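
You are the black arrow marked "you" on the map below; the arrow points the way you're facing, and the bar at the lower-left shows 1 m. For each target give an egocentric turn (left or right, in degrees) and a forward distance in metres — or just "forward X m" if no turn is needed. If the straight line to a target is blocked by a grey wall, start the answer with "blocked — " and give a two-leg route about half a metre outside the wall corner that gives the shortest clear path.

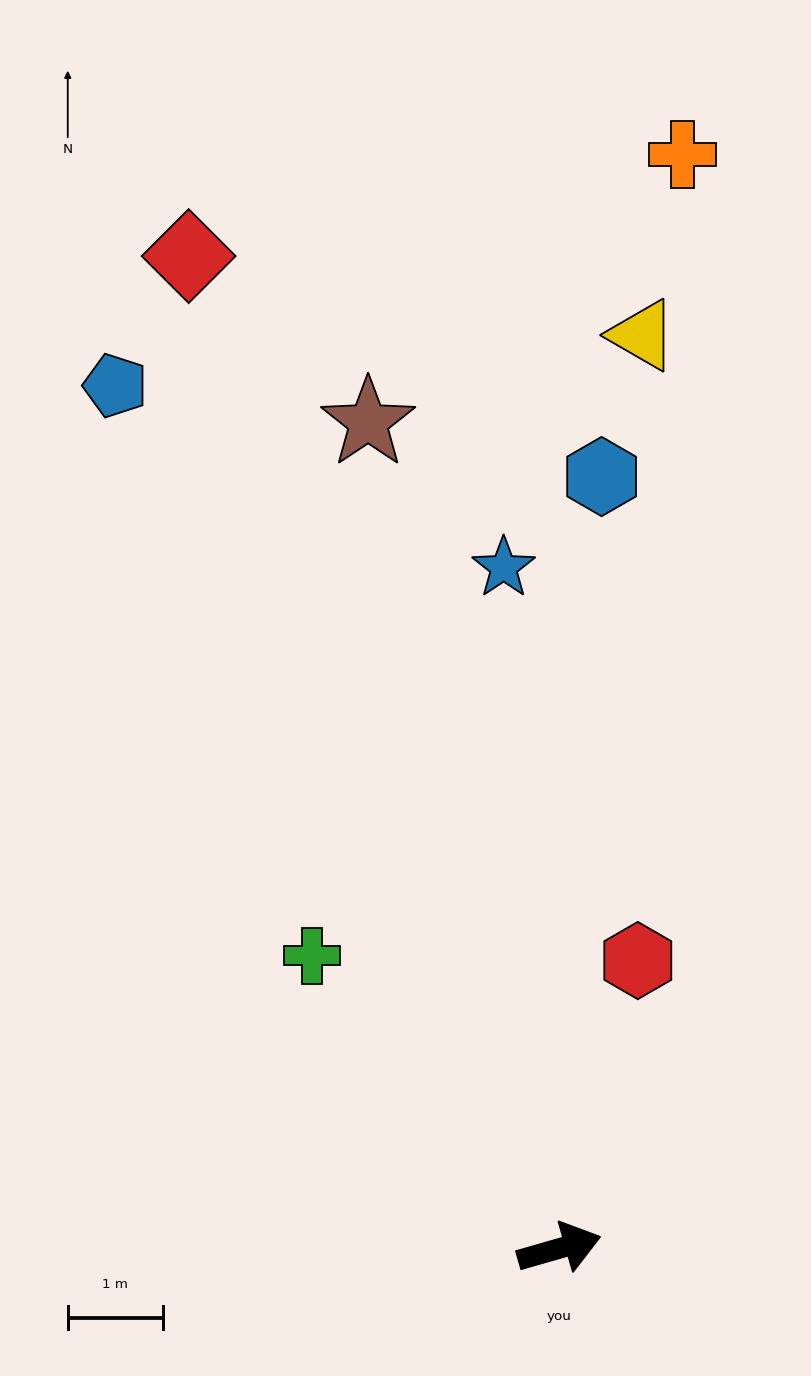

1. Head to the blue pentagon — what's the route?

turn left 101°, forward 10.2 m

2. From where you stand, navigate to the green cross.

turn left 114°, forward 4.0 m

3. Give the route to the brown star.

turn left 87°, forward 8.9 m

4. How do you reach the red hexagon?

turn left 59°, forward 3.1 m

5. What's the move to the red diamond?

turn left 95°, forward 11.2 m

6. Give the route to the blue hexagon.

turn left 71°, forward 8.1 m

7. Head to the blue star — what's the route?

turn left 79°, forward 7.2 m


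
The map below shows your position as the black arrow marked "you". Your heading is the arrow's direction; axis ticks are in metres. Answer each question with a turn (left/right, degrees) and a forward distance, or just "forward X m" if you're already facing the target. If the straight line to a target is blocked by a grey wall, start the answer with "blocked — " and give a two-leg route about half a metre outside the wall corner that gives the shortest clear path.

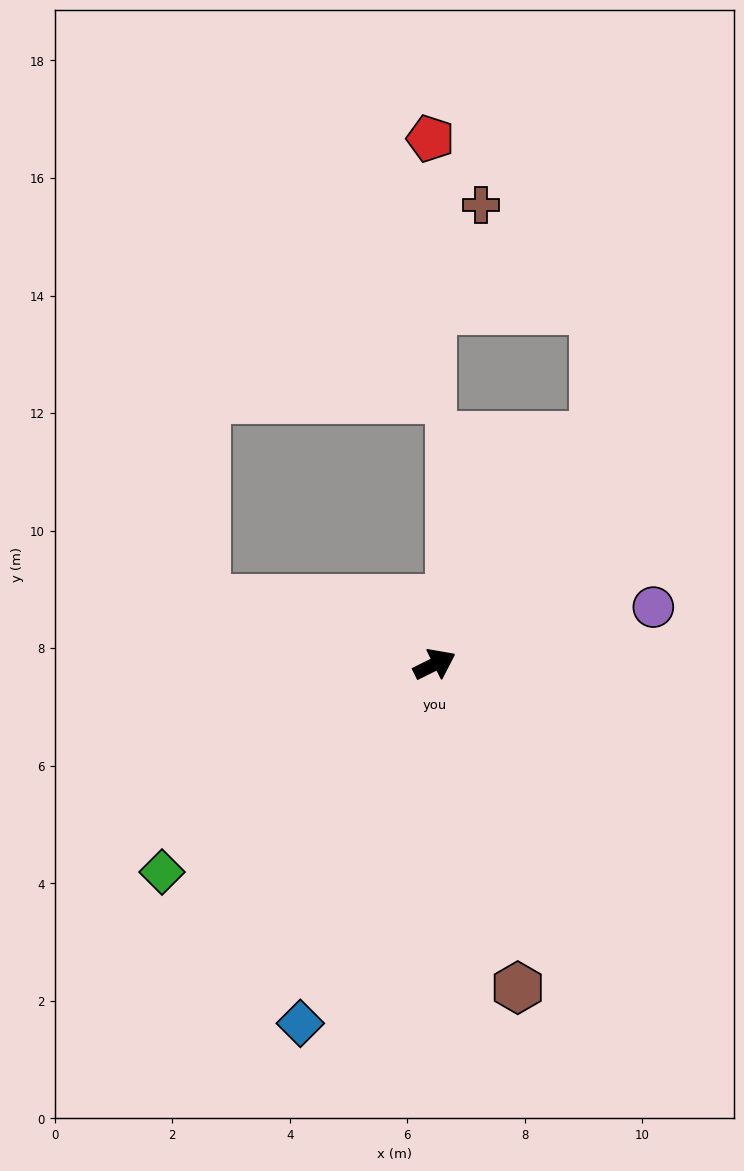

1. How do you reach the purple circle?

turn right 12°, forward 3.8 m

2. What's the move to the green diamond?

turn right 169°, forward 5.8 m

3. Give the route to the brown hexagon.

turn right 102°, forward 5.7 m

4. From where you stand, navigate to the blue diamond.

turn right 137°, forward 6.5 m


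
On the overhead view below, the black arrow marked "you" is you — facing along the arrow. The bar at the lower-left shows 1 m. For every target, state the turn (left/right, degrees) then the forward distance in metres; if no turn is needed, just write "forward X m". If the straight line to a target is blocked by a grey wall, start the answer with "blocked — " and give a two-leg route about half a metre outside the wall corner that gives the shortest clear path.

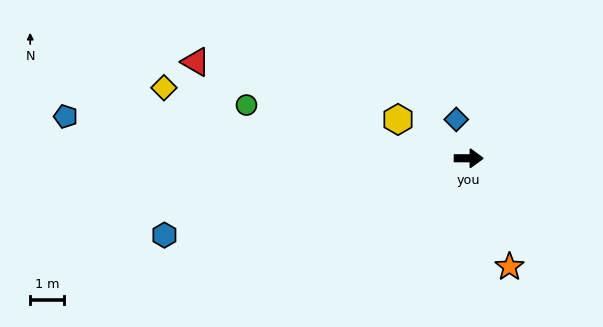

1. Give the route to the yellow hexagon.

turn left 151°, forward 2.4 m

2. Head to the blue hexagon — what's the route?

turn right 166°, forward 9.4 m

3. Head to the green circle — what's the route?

turn left 167°, forward 6.9 m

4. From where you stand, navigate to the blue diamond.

turn left 108°, forward 1.2 m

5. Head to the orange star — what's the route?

turn right 69°, forward 3.5 m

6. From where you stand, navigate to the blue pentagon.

turn left 174°, forward 12.2 m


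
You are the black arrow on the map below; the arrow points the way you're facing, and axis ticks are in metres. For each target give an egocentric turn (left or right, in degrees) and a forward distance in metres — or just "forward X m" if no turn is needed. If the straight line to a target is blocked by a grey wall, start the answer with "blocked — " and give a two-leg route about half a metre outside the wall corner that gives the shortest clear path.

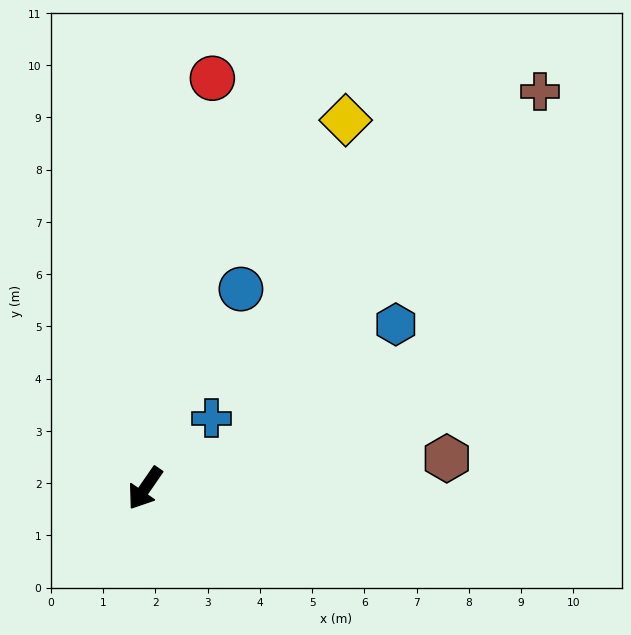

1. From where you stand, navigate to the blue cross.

turn left 171°, forward 1.9 m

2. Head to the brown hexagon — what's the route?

turn left 130°, forward 5.8 m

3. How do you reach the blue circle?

turn right 171°, forward 4.2 m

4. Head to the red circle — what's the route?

turn right 155°, forward 8.0 m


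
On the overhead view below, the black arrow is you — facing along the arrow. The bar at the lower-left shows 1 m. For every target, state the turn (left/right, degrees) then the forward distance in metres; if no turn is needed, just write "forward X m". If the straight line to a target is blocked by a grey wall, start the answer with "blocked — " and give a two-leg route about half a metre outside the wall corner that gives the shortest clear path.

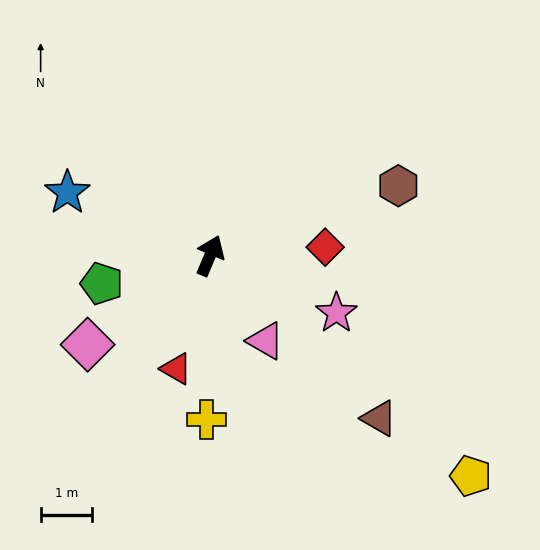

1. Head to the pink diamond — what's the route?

turn left 149°, forward 2.9 m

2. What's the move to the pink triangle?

turn right 124°, forward 2.0 m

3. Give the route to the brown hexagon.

turn right 47°, forward 3.9 m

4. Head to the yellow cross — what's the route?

turn right 159°, forward 3.2 m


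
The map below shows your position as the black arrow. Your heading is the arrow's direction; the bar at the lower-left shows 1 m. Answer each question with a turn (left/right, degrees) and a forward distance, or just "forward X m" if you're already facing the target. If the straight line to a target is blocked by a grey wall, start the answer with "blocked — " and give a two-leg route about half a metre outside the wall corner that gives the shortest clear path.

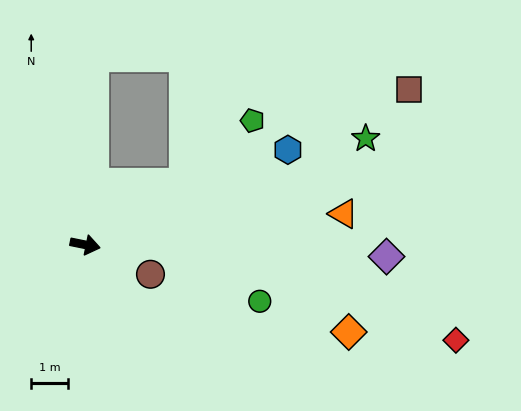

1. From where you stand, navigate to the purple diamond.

turn left 9°, forward 8.1 m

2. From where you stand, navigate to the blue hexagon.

turn left 37°, forward 6.0 m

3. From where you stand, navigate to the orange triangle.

turn left 18°, forward 7.0 m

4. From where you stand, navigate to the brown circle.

turn right 13°, forward 1.9 m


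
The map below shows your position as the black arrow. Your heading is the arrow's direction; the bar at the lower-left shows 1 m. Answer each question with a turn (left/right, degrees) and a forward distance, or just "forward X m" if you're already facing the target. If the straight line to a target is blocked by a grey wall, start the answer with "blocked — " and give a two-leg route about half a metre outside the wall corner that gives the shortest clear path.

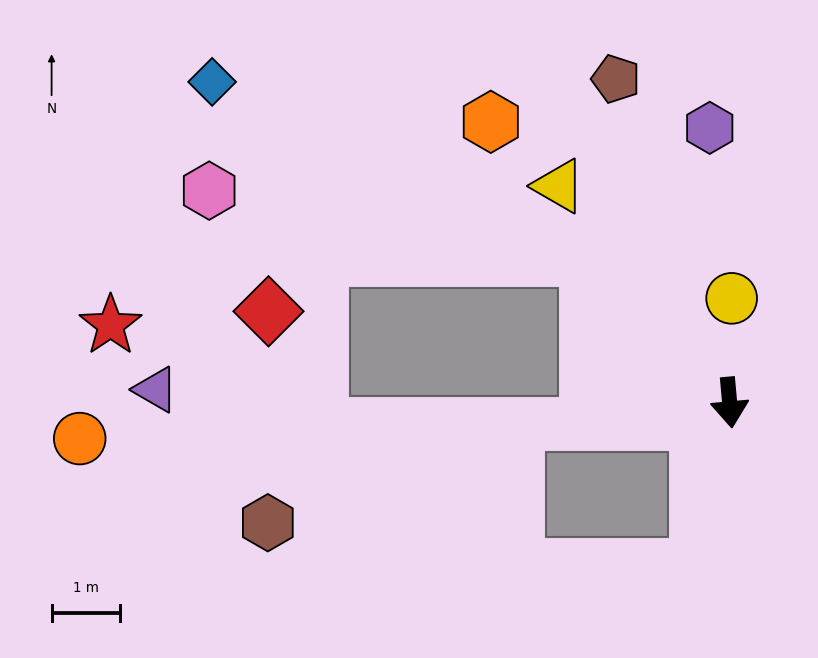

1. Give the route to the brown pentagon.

turn right 166°, forward 5.1 m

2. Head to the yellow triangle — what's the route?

turn right 147°, forward 4.1 m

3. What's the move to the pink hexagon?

blocked — turn right 141°, forward 3.0 m, then turn left 36°, forward 5.7 m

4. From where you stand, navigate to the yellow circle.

turn left 174°, forward 1.5 m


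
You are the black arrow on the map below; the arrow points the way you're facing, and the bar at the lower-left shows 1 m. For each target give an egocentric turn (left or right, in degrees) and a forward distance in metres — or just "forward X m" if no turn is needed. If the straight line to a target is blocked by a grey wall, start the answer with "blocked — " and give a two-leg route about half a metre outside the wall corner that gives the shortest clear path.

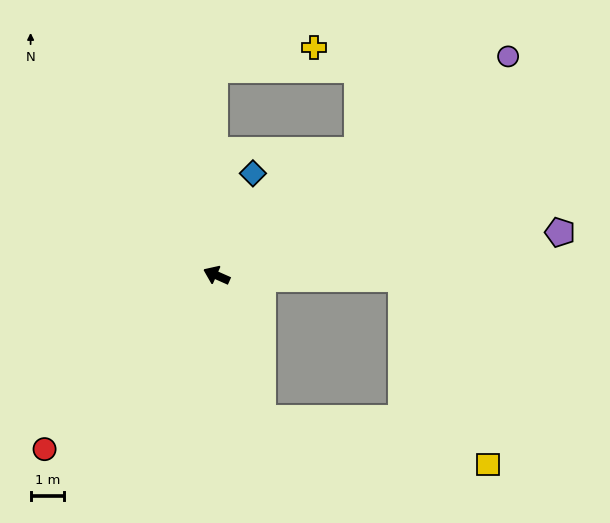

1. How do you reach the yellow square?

blocked — turn left 131°, forward 4.5 m, then turn left 62°, forward 6.9 m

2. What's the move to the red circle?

turn left 69°, forward 7.3 m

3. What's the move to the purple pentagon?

turn right 149°, forward 10.3 m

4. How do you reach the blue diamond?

turn right 86°, forward 3.2 m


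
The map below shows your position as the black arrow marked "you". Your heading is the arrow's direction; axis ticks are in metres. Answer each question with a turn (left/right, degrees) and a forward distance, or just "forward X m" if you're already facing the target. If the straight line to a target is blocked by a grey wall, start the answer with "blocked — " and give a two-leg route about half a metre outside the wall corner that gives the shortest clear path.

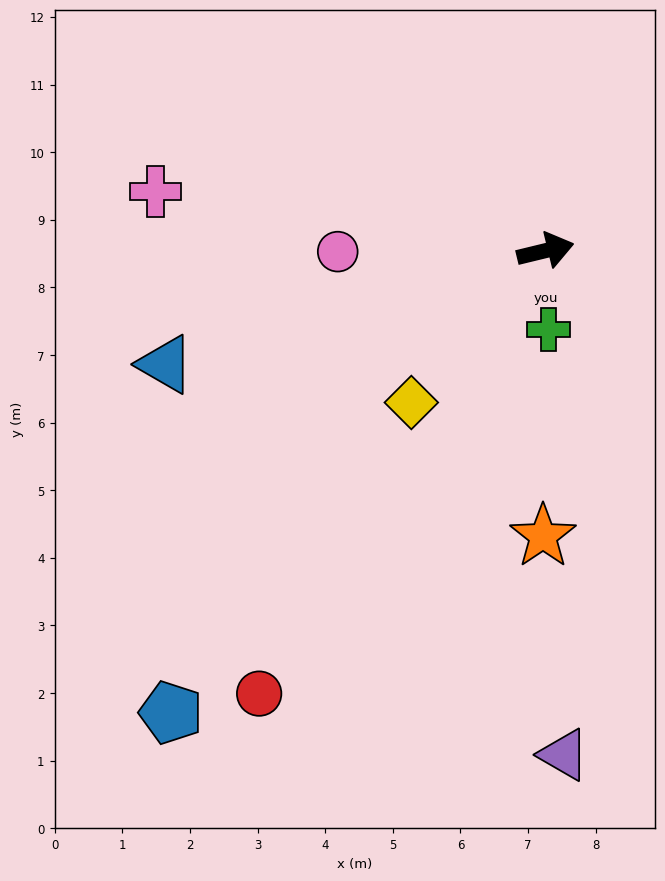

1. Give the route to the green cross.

turn right 102°, forward 1.2 m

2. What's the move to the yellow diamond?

turn right 145°, forward 3.0 m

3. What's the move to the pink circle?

turn left 167°, forward 3.1 m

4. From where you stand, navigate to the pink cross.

turn left 158°, forward 5.8 m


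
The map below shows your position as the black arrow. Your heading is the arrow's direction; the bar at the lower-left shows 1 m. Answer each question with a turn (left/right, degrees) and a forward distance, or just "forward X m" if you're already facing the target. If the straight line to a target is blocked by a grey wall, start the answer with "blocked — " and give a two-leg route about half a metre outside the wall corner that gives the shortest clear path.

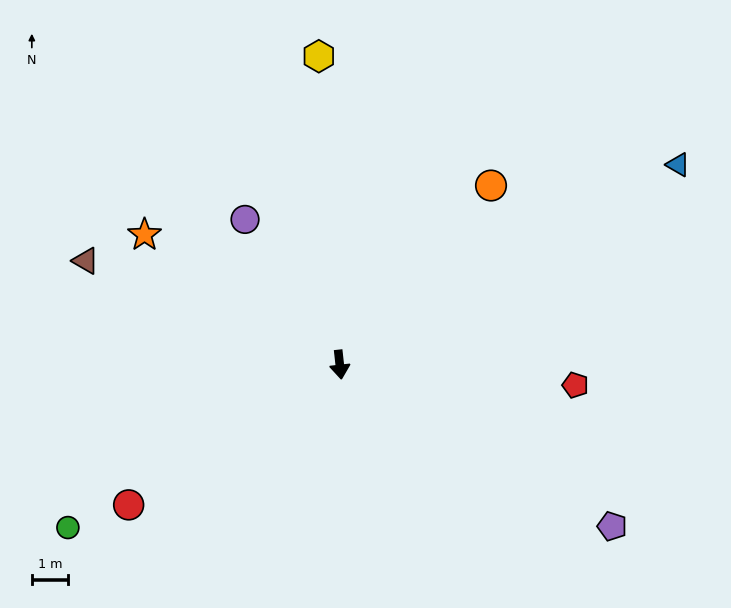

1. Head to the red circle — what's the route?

turn right 63°, forward 7.0 m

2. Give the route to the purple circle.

turn right 153°, forward 4.8 m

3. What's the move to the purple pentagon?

turn left 53°, forward 8.8 m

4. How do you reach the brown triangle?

turn right 119°, forward 7.6 m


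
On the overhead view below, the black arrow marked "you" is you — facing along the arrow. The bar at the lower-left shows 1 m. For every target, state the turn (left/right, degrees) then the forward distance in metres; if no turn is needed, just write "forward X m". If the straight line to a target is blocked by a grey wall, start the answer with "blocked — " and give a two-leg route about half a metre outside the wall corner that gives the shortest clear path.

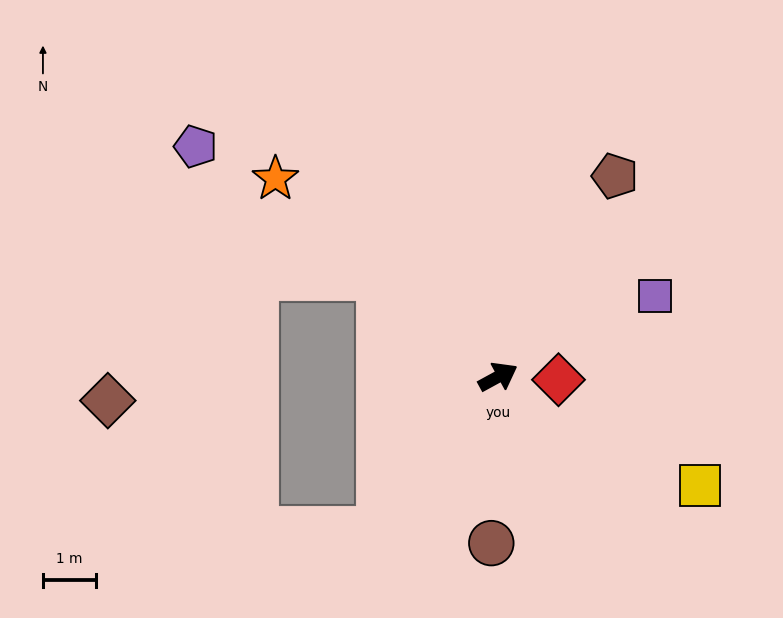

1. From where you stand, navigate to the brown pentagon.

turn left 31°, forward 4.3 m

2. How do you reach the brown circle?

turn right 121°, forward 3.1 m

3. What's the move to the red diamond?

turn right 31°, forward 1.1 m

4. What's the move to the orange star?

turn left 110°, forward 5.6 m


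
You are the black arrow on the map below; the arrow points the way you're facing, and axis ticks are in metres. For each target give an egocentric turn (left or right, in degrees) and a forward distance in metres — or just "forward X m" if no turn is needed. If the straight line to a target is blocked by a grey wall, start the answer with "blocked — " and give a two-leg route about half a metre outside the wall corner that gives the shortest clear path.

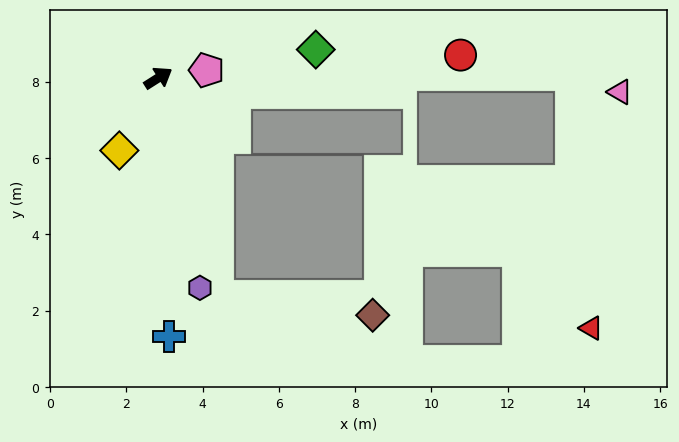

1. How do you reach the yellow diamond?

turn right 151°, forward 2.2 m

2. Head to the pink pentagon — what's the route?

turn right 23°, forward 1.3 m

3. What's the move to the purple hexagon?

turn right 111°, forward 5.6 m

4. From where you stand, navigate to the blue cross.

turn right 120°, forward 6.8 m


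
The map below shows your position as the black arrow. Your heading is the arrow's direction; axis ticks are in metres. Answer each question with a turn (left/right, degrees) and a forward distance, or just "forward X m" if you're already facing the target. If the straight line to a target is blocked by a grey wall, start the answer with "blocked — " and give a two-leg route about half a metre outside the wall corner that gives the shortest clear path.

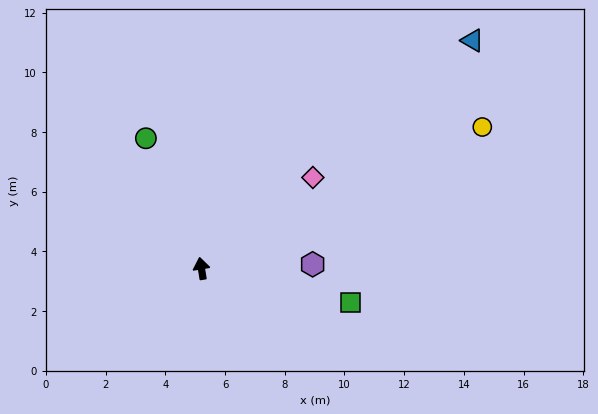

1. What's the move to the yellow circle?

turn right 73°, forward 10.5 m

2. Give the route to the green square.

turn right 112°, forward 5.1 m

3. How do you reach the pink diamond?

turn right 60°, forward 4.8 m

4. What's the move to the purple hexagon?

turn right 97°, forward 3.7 m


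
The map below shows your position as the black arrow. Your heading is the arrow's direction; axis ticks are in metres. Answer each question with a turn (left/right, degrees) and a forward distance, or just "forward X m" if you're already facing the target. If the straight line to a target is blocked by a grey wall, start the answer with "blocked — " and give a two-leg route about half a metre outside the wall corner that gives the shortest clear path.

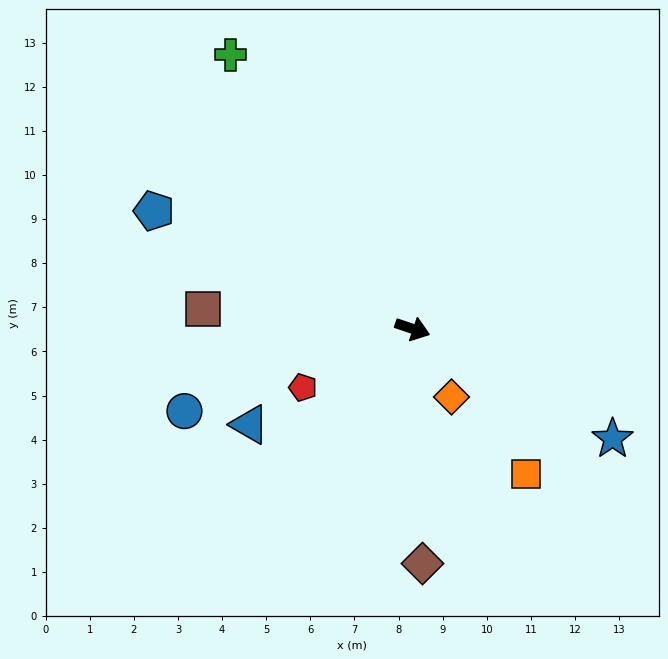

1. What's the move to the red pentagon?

turn right 133°, forward 2.8 m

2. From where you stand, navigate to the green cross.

turn left 142°, forward 7.5 m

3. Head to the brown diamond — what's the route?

turn right 69°, forward 5.3 m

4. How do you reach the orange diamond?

turn right 42°, forward 1.8 m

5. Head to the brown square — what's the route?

turn right 167°, forward 4.8 m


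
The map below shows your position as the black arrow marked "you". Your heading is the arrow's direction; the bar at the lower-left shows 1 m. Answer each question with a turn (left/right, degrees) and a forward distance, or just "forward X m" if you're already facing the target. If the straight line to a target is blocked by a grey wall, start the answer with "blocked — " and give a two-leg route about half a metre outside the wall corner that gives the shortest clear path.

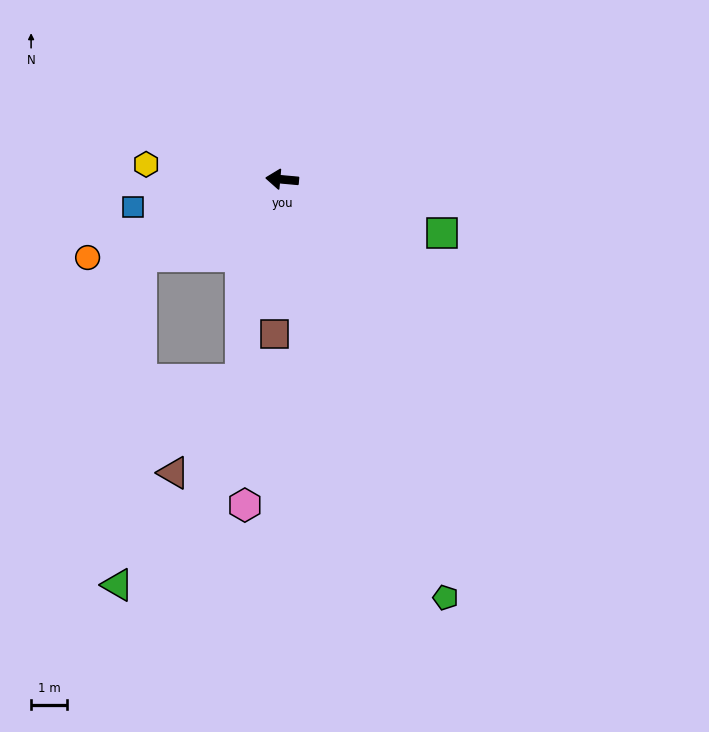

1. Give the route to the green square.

turn left 167°, forward 4.7 m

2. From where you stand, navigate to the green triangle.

blocked — turn left 34°, forward 4.4 m, then turn left 57°, forward 9.1 m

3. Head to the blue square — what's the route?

turn left 16°, forward 4.2 m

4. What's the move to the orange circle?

turn left 27°, forward 5.8 m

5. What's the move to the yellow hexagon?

forward 3.8 m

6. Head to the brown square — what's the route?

turn left 92°, forward 4.3 m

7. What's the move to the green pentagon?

turn left 117°, forward 12.4 m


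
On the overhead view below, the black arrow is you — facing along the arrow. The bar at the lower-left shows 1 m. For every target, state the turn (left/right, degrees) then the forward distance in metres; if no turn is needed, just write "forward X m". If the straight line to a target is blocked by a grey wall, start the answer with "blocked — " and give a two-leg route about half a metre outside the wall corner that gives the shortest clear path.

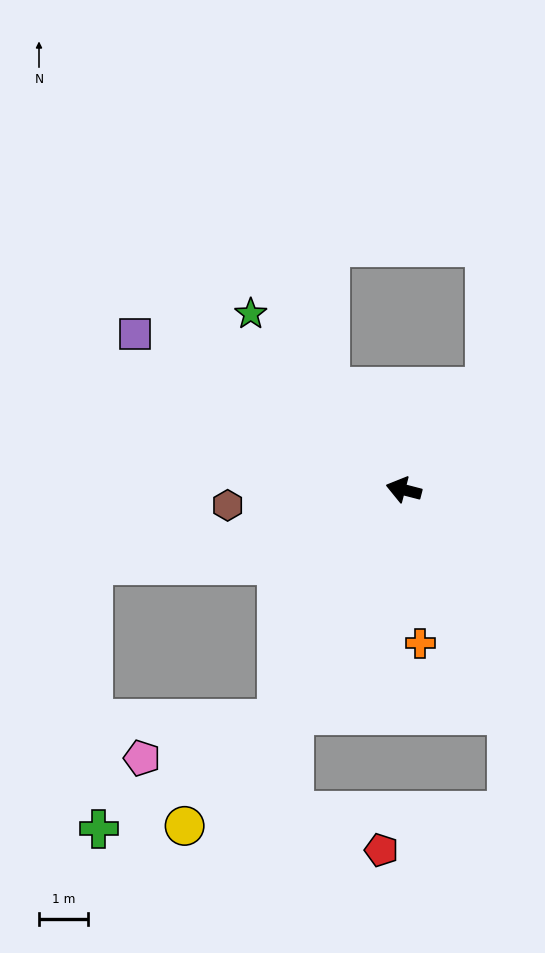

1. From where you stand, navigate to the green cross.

blocked — turn left 76°, forward 5.4 m, then turn right 30°, forward 4.3 m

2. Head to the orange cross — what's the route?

turn left 111°, forward 3.2 m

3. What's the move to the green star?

turn right 34°, forward 4.8 m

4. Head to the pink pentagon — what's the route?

blocked — turn left 76°, forward 5.4 m, then turn right 46°, forward 2.9 m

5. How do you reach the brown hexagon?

turn left 20°, forward 3.6 m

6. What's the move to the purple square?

turn right 16°, forward 6.3 m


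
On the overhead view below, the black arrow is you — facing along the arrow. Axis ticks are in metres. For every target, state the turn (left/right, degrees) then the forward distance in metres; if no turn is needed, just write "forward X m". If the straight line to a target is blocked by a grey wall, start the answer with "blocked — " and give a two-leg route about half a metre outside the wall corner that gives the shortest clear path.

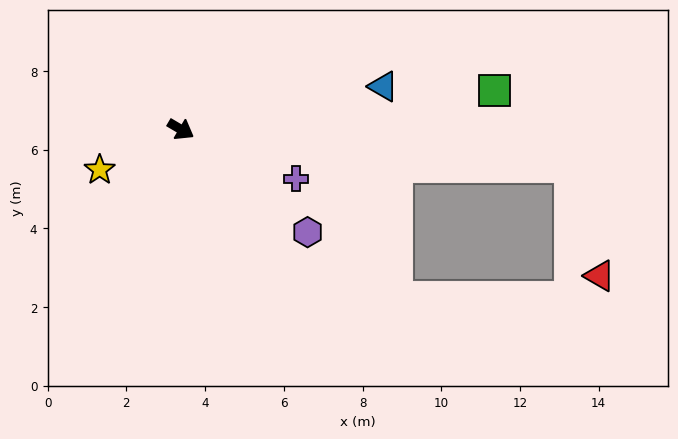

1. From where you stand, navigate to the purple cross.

turn left 7°, forward 3.2 m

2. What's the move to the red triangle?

blocked — turn left 25°, forward 9.9 m, then turn right 70°, forward 2.9 m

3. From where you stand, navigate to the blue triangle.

turn left 43°, forward 5.3 m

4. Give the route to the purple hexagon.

turn right 9°, forward 4.1 m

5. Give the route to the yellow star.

turn right 123°, forward 2.3 m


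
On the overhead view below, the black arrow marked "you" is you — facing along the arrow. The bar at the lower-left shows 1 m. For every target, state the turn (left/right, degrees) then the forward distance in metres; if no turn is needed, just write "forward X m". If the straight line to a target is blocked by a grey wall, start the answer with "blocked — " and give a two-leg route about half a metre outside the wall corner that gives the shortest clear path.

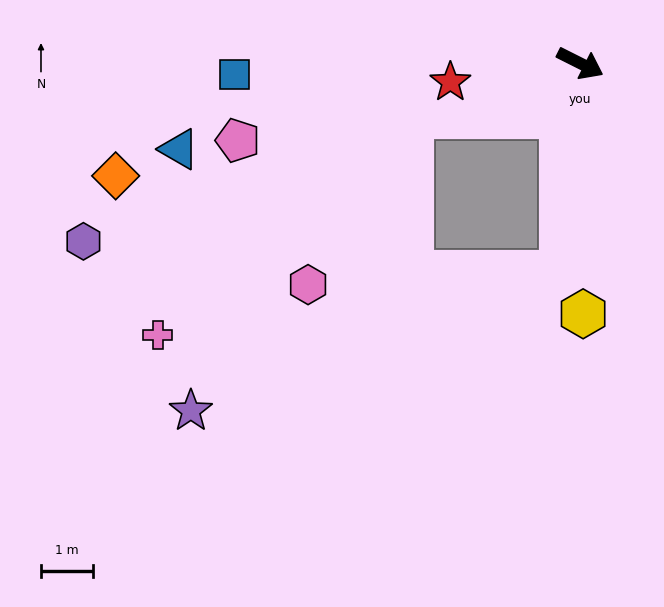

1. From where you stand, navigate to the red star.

turn right 145°, forward 2.5 m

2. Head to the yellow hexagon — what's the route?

turn right 63°, forward 4.8 m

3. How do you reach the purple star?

blocked — turn right 68°, forward 4.0 m, then turn right 65°, forward 7.6 m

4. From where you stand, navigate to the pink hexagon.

blocked — turn right 68°, forward 4.0 m, then turn right 83°, forward 4.9 m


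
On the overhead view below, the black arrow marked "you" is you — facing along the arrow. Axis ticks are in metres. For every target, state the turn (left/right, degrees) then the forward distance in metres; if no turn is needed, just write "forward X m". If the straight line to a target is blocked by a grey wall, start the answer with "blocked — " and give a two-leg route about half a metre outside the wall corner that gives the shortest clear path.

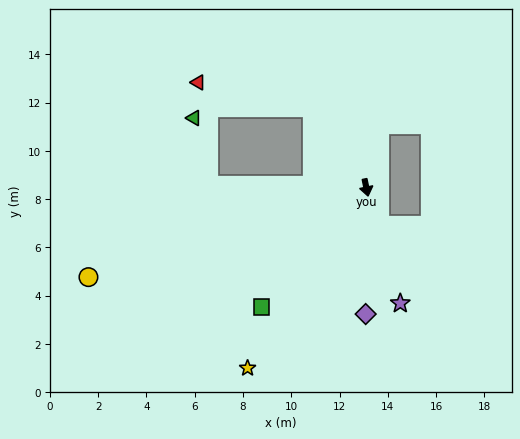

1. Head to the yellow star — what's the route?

turn right 45°, forward 9.0 m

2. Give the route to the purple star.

turn left 5°, forward 5.0 m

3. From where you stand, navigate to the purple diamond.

turn right 12°, forward 5.2 m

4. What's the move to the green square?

turn right 53°, forward 6.6 m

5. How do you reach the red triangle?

blocked — turn right 158°, forward 4.0 m, then turn left 44°, forward 4.8 m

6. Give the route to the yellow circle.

turn right 84°, forward 12.1 m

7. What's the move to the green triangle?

blocked — turn right 102°, forward 6.6 m, then turn right 78°, forward 2.9 m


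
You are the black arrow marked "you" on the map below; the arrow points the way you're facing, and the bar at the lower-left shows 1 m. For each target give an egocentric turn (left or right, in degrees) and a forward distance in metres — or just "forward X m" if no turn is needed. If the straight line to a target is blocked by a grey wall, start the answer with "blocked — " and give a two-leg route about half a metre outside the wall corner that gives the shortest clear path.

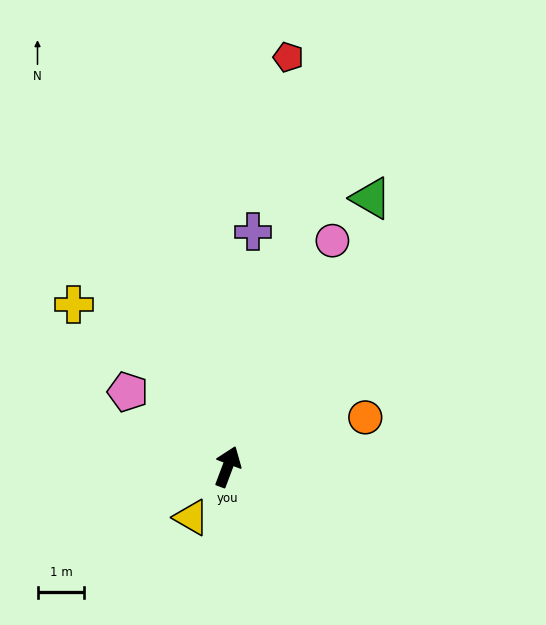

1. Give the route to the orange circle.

turn right 50°, forward 3.1 m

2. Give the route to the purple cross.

turn left 14°, forward 5.0 m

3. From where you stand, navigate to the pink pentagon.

turn left 74°, forward 2.7 m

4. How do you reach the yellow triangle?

turn left 165°, forward 1.3 m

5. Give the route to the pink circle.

turn right 4°, forward 5.3 m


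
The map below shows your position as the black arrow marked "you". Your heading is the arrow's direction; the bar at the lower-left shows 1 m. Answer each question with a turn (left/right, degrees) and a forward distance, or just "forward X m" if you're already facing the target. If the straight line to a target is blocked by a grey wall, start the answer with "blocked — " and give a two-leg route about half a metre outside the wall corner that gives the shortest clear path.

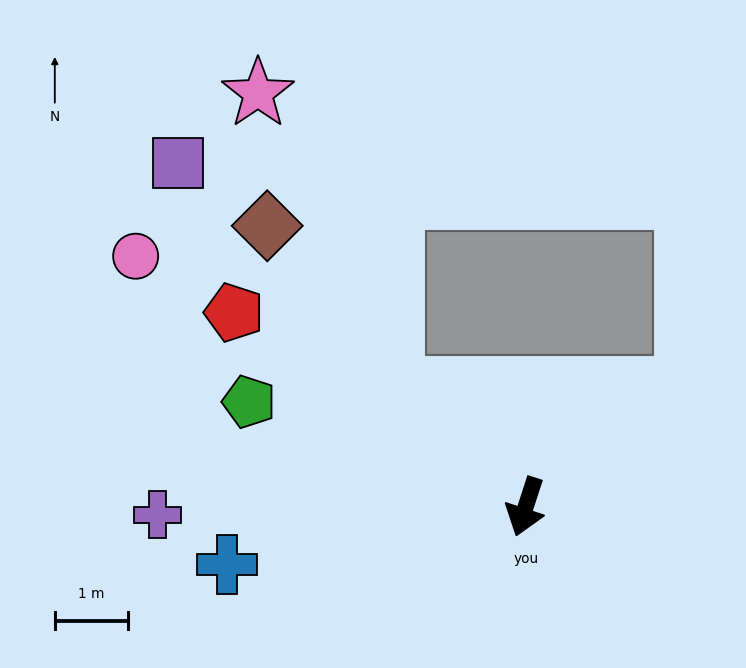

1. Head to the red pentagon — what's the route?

turn right 106°, forward 4.8 m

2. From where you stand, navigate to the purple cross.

turn right 71°, forward 5.0 m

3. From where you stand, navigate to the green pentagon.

turn right 93°, forward 4.0 m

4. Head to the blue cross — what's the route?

turn right 61°, forward 4.2 m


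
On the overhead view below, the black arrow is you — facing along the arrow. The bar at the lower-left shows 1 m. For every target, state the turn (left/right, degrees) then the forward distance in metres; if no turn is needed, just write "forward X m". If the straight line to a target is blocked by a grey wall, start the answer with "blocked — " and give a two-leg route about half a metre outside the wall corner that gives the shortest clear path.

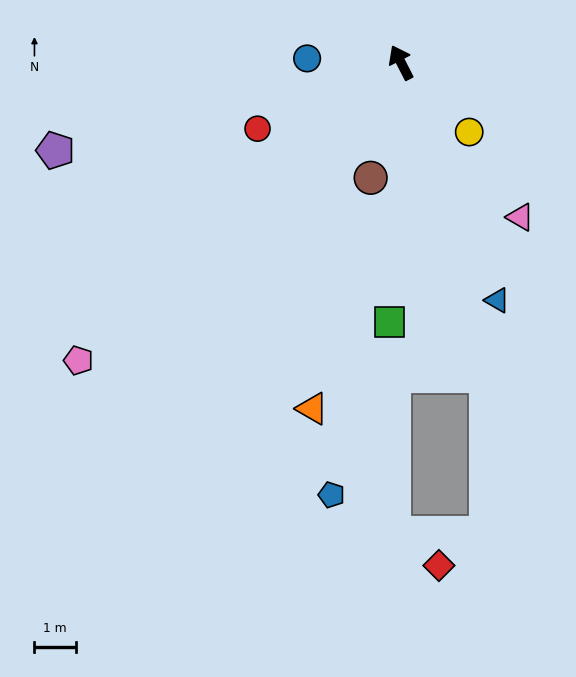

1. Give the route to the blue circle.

turn left 60°, forward 2.3 m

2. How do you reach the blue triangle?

turn left 175°, forward 6.2 m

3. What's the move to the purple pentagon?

turn left 77°, forward 8.7 m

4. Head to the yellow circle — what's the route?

turn right 163°, forward 2.4 m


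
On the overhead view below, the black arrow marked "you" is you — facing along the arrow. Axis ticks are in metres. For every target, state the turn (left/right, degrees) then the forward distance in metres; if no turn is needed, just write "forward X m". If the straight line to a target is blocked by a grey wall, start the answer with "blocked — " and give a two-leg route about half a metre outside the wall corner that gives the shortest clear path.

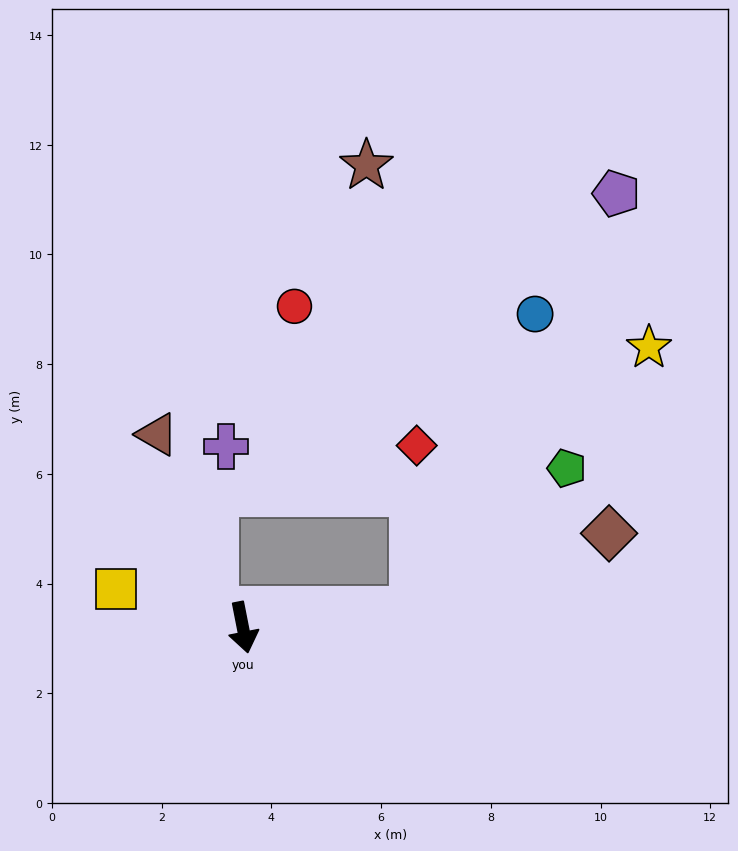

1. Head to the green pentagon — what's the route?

blocked — turn left 85°, forward 3.1 m, then turn left 36°, forward 3.8 m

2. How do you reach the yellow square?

turn right 118°, forward 2.4 m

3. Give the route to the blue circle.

blocked — turn left 85°, forward 3.1 m, then turn left 61°, forward 5.8 m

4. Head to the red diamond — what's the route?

blocked — turn left 85°, forward 3.1 m, then turn left 82°, forward 3.0 m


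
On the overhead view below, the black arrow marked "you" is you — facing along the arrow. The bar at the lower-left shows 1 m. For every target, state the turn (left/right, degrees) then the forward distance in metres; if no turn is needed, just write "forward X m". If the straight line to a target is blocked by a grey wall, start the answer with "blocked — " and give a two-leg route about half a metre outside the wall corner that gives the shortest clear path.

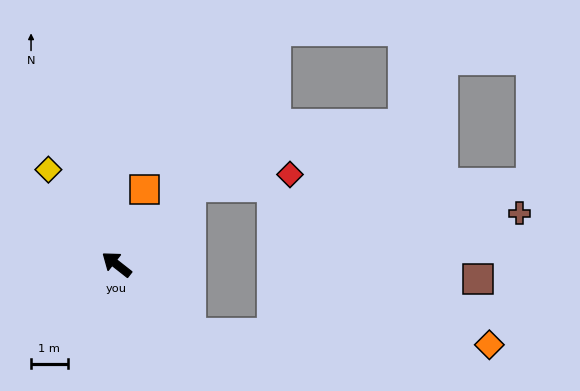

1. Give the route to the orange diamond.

blocked — turn left 175°, forward 2.8 m, then turn left 41°, forward 8.2 m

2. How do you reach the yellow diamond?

turn right 16°, forward 3.2 m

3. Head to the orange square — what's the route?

turn right 72°, forward 2.2 m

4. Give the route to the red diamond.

blocked — turn right 95°, forward 2.9 m, then turn right 40°, forward 2.8 m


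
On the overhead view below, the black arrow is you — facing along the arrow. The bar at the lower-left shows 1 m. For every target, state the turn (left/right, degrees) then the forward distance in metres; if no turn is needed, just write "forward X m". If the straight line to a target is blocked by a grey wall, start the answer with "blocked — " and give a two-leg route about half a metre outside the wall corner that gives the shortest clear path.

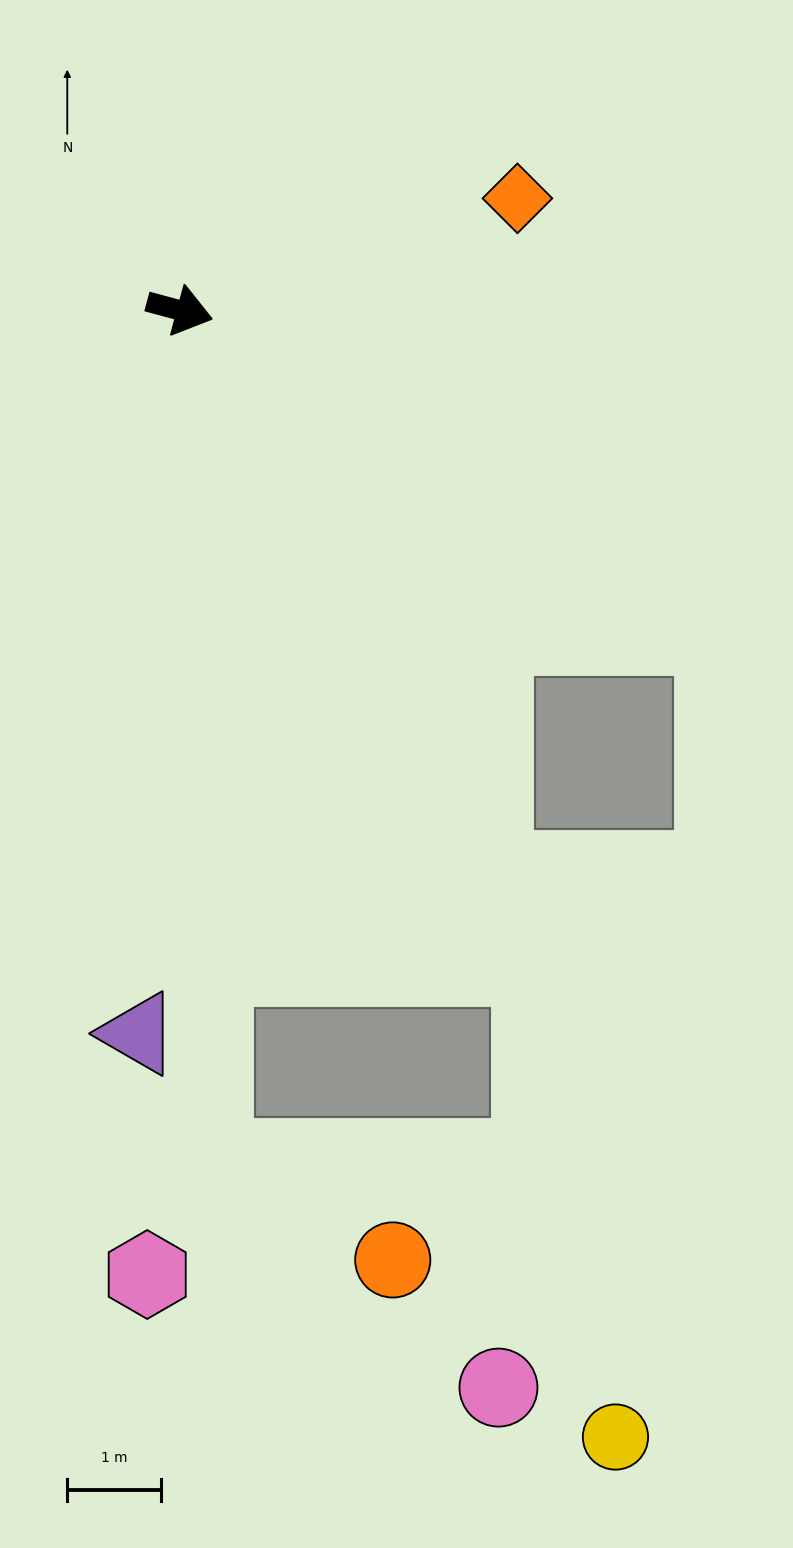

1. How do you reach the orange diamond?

turn left 33°, forward 3.8 m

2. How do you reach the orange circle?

blocked — turn right 73°, forward 9.1 m, then turn left 59°, forward 2.2 m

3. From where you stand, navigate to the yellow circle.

blocked — turn right 47°, forward 7.9 m, then turn right 18°, forward 5.1 m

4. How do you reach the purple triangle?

turn right 78°, forward 7.7 m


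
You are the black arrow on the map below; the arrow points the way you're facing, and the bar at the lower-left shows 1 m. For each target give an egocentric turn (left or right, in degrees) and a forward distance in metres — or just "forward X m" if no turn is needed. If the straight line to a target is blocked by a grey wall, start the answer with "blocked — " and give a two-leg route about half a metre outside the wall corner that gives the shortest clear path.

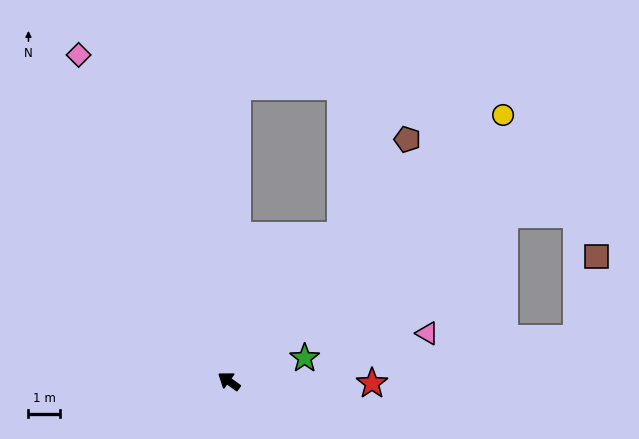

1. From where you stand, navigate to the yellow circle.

turn right 100°, forward 12.1 m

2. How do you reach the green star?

turn right 127°, forward 2.5 m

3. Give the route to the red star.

turn right 145°, forward 4.5 m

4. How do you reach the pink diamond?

turn right 29°, forward 11.4 m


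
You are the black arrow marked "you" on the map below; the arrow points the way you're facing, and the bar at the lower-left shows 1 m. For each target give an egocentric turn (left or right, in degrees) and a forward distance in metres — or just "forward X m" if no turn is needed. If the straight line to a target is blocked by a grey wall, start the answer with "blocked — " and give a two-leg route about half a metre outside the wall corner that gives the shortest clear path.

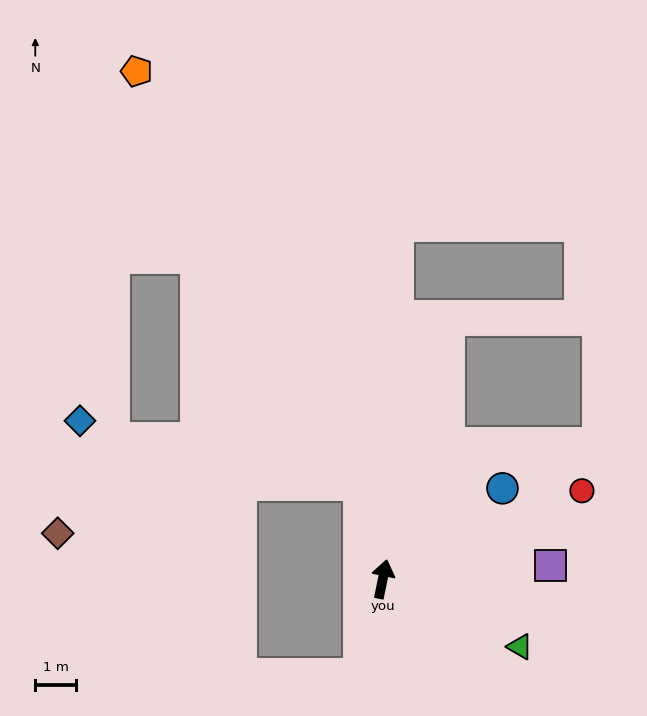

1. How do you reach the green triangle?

turn right 105°, forward 3.7 m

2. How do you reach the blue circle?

turn right 41°, forward 3.7 m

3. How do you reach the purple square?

turn right 74°, forward 4.1 m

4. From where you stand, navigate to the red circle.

turn right 54°, forward 5.3 m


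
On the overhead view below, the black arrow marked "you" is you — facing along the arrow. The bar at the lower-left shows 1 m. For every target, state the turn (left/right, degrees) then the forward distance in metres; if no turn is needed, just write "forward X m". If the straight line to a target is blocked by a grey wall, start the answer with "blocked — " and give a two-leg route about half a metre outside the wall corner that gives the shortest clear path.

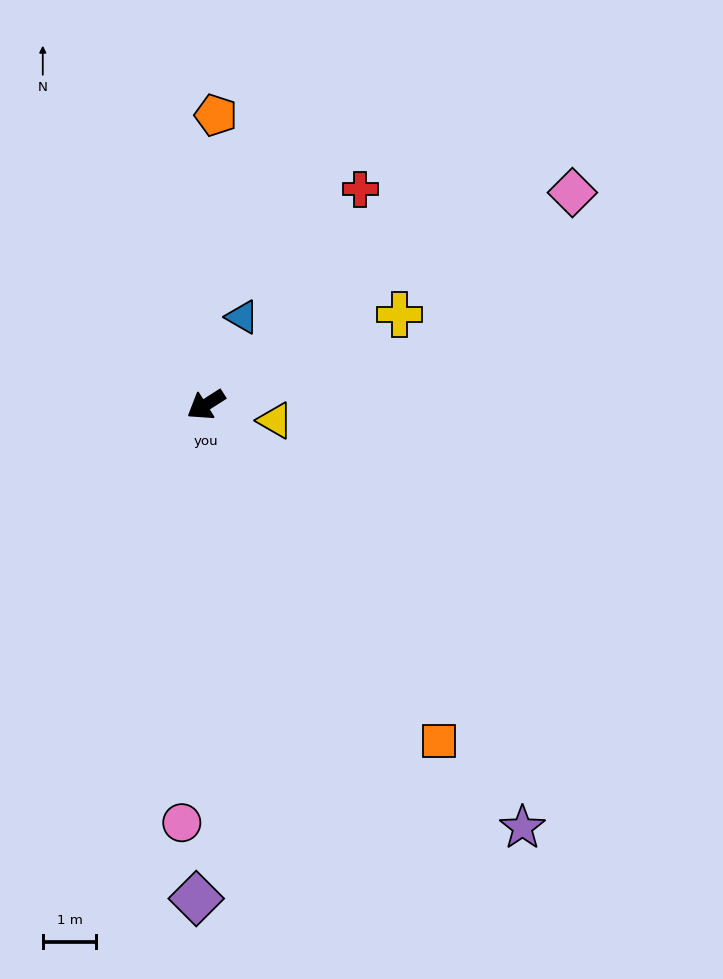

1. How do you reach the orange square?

turn left 92°, forward 7.6 m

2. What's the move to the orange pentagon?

turn right 124°, forward 5.4 m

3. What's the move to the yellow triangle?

turn left 135°, forward 1.3 m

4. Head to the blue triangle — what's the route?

turn right 145°, forward 1.8 m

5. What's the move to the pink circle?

turn left 54°, forward 7.8 m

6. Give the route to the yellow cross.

turn left 173°, forward 4.0 m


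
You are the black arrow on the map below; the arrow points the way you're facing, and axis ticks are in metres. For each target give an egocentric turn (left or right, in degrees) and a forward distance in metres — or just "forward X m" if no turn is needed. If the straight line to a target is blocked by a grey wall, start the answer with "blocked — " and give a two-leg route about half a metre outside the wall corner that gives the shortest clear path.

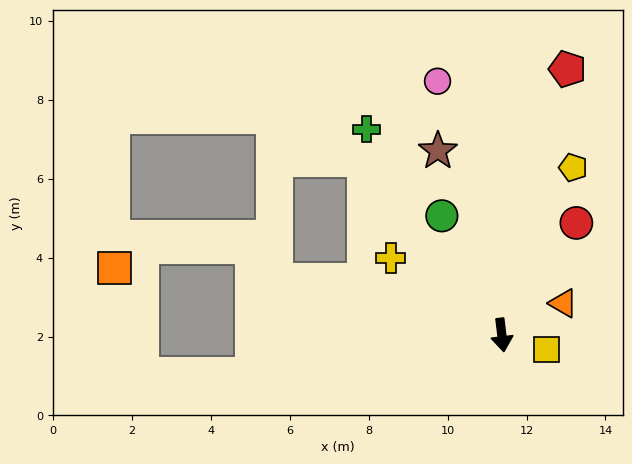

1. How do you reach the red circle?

turn left 139°, forward 3.4 m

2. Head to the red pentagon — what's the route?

turn left 159°, forward 6.9 m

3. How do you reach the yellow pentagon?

turn left 150°, forward 4.6 m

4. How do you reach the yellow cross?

turn right 132°, forward 3.4 m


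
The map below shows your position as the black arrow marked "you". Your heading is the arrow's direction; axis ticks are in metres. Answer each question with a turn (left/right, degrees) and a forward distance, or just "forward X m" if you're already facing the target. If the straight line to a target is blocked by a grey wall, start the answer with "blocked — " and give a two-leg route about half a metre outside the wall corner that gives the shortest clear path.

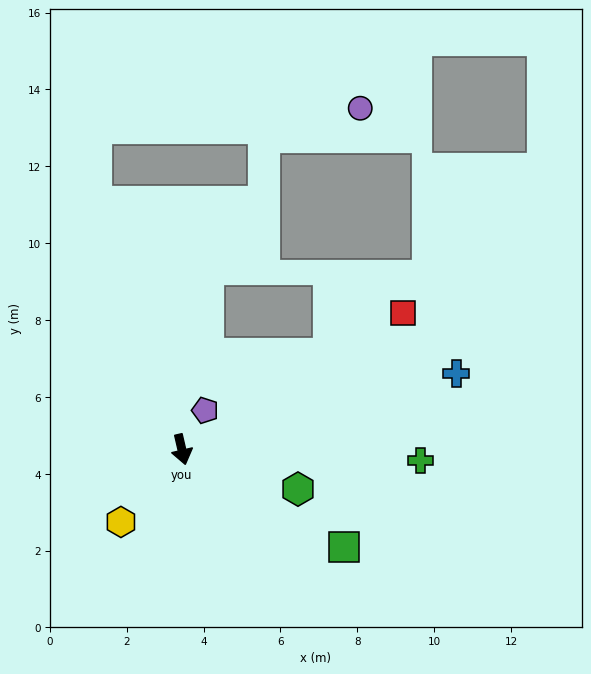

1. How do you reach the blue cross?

turn left 92°, forward 7.4 m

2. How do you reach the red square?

turn left 109°, forward 6.7 m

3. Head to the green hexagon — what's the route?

turn left 58°, forward 3.2 m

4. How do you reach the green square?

turn left 46°, forward 4.9 m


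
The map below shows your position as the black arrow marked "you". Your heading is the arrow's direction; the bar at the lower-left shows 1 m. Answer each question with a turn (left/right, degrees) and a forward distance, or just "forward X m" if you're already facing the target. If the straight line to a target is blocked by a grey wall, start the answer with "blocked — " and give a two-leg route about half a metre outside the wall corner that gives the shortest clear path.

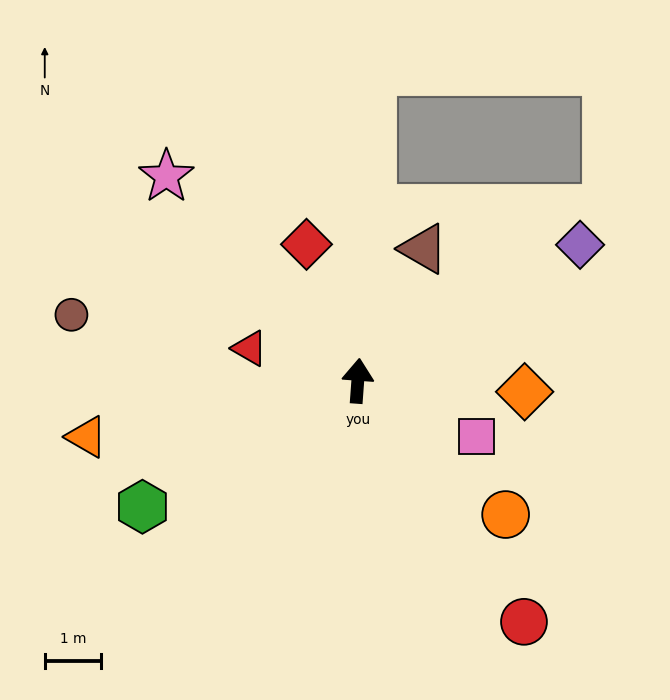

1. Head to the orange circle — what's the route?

turn right 128°, forward 3.5 m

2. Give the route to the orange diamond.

turn right 90°, forward 3.0 m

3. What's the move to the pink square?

turn right 111°, forward 2.3 m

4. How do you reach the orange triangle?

turn left 106°, forward 4.9 m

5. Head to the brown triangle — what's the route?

turn right 22°, forward 2.6 m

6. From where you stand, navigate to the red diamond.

turn left 25°, forward 2.6 m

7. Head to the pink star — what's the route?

turn left 47°, forward 5.0 m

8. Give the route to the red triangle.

turn left 77°, forward 2.0 m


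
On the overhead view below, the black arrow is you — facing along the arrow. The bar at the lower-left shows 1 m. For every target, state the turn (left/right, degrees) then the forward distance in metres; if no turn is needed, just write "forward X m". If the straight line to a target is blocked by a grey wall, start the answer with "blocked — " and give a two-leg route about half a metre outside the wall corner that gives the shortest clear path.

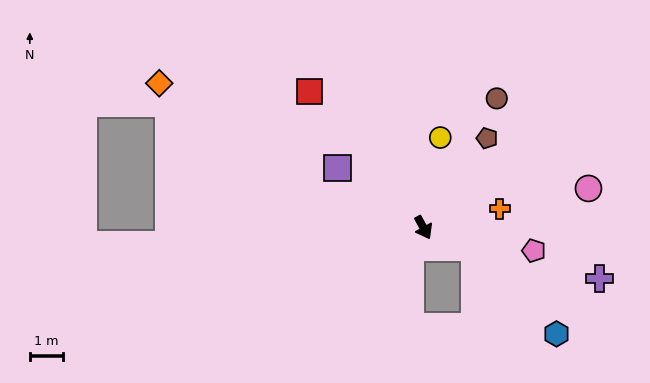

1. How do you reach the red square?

turn right 169°, forward 5.4 m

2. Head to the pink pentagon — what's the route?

turn left 49°, forward 3.4 m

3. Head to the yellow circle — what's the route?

turn left 141°, forward 2.8 m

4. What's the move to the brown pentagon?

turn left 116°, forward 3.4 m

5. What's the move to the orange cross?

turn left 75°, forward 2.4 m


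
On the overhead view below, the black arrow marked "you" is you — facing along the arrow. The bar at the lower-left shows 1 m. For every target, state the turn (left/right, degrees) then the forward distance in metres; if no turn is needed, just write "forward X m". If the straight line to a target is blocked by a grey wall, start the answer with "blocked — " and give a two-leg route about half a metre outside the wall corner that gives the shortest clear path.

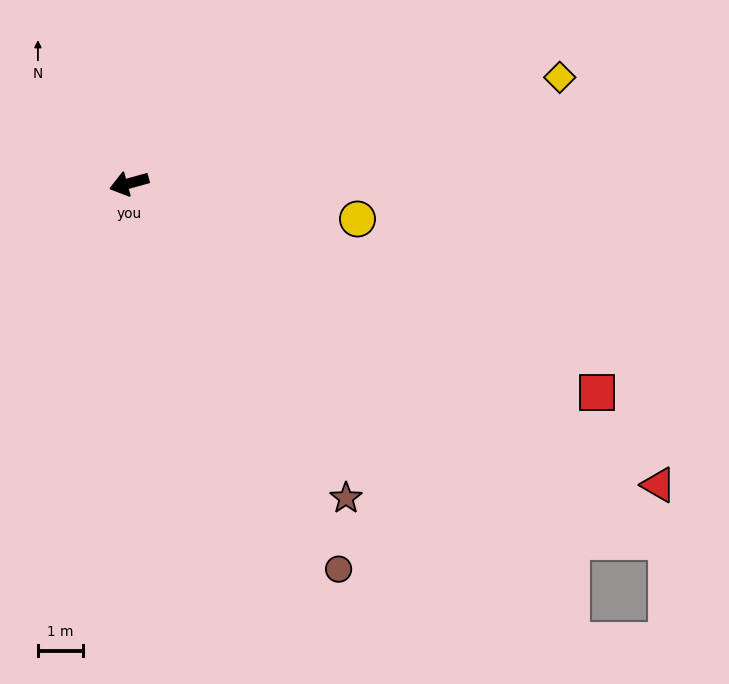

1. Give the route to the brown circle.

turn left 103°, forward 9.8 m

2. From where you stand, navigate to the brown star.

turn left 109°, forward 8.5 m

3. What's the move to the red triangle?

turn left 135°, forward 13.5 m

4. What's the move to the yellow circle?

turn left 156°, forward 5.1 m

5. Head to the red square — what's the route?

turn left 140°, forward 11.4 m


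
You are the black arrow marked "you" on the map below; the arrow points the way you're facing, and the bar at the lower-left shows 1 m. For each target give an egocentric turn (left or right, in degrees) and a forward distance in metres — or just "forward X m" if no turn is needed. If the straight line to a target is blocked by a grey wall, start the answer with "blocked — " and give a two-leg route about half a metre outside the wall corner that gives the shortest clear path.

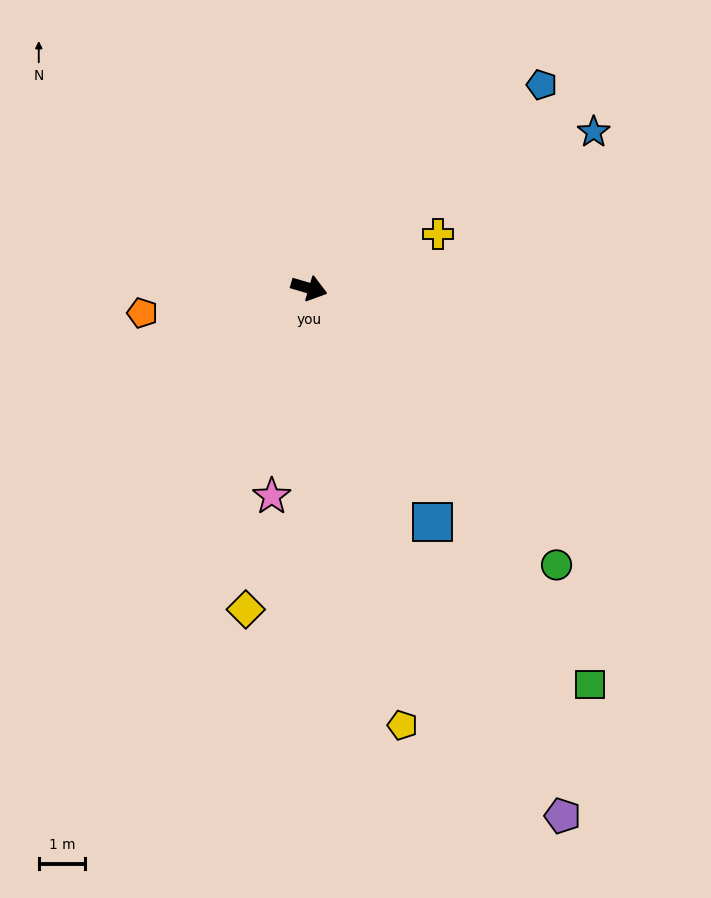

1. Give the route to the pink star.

turn right 84°, forward 4.6 m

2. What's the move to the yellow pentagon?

turn right 62°, forward 9.7 m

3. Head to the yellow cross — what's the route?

turn left 39°, forward 3.0 m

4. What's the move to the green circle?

turn right 32°, forward 8.0 m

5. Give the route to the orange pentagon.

turn right 155°, forward 3.6 m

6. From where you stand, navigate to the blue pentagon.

turn left 58°, forward 6.7 m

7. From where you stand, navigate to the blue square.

turn right 46°, forward 5.7 m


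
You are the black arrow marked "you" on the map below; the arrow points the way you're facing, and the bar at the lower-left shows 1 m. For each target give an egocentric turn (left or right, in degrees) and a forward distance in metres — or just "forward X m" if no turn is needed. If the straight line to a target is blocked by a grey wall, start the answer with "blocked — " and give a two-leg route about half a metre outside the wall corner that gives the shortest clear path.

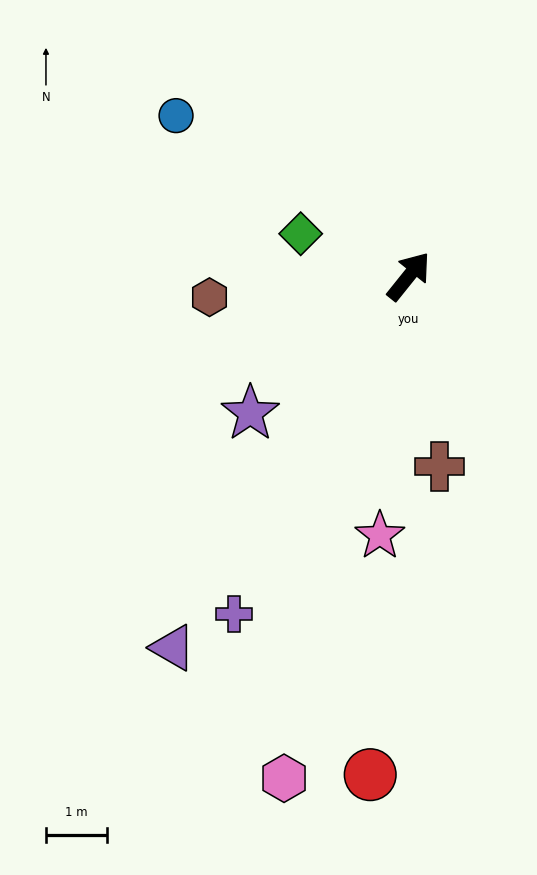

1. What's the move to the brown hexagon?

turn left 135°, forward 3.3 m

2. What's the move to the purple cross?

turn right 169°, forward 6.2 m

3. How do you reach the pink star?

turn right 148°, forward 4.3 m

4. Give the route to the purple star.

turn left 170°, forward 3.4 m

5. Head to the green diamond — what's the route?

turn left 107°, forward 1.9 m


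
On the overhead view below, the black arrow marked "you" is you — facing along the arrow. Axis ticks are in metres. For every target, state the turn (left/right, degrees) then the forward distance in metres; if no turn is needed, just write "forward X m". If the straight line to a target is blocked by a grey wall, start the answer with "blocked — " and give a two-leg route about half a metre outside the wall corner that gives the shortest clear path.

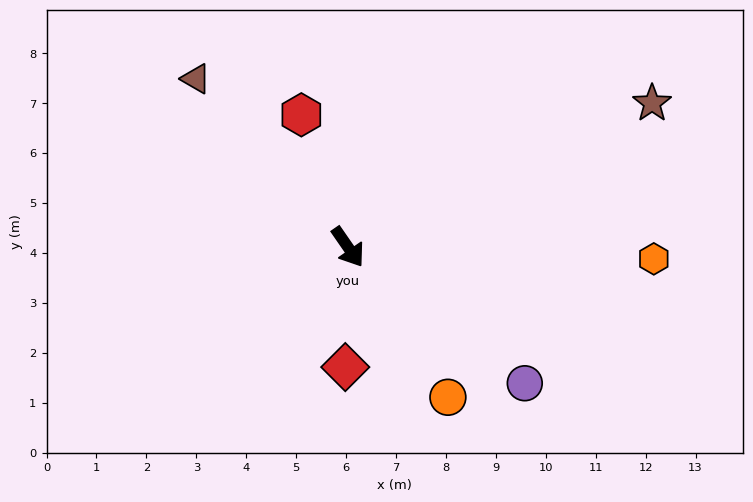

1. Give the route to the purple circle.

turn left 18°, forward 4.5 m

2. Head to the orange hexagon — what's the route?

turn left 53°, forward 6.1 m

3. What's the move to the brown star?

turn left 81°, forward 6.7 m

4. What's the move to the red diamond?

turn right 36°, forward 2.4 m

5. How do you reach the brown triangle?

turn right 173°, forward 4.5 m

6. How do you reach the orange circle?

forward 3.6 m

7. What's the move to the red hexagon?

turn left 165°, forward 2.8 m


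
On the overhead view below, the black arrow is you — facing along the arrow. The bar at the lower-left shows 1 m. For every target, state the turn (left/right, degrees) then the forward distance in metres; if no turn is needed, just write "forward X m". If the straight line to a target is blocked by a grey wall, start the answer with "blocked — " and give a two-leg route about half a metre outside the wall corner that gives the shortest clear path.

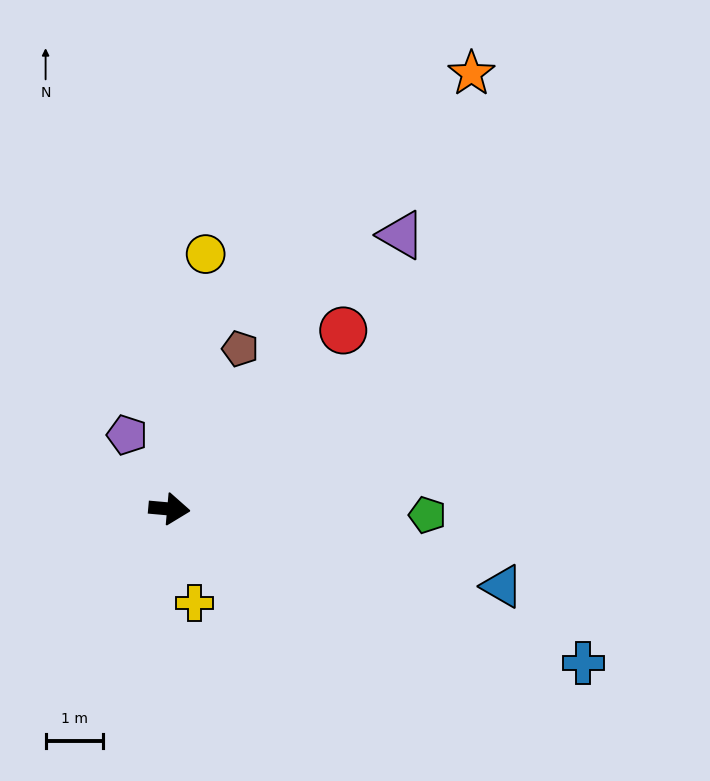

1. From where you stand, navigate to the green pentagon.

turn left 4°, forward 4.5 m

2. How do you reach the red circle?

turn left 51°, forward 4.3 m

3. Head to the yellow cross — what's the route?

turn right 70°, forward 1.7 m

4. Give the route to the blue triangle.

turn right 8°, forward 6.0 m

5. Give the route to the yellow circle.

turn left 87°, forward 4.5 m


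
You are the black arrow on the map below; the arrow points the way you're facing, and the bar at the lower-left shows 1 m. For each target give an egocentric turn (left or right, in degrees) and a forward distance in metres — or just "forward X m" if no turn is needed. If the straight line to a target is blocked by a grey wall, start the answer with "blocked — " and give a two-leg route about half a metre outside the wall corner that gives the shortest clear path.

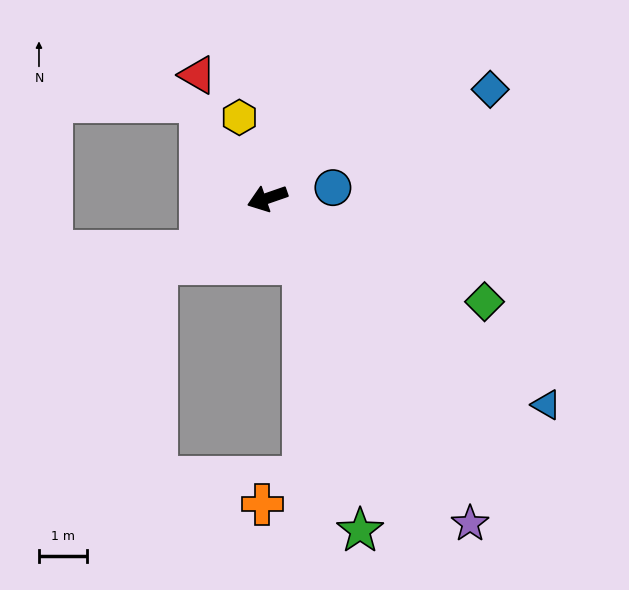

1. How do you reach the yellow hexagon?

turn right 90°, forward 1.8 m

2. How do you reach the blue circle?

turn left 170°, forward 1.4 m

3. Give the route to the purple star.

turn left 103°, forward 7.9 m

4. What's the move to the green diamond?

turn left 135°, forward 5.0 m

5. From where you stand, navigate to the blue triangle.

turn left 124°, forward 7.2 m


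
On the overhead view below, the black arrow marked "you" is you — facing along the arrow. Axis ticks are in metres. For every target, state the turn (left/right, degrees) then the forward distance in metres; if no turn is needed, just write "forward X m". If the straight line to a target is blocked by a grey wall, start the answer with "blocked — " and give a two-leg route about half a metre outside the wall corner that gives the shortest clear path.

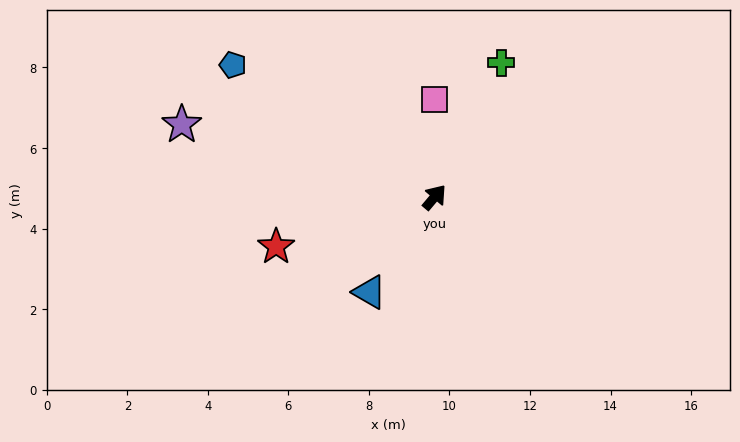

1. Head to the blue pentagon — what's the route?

turn left 97°, forward 6.0 m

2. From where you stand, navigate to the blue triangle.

turn right 174°, forward 2.9 m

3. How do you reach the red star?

turn left 148°, forward 4.1 m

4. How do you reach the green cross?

turn left 14°, forward 3.7 m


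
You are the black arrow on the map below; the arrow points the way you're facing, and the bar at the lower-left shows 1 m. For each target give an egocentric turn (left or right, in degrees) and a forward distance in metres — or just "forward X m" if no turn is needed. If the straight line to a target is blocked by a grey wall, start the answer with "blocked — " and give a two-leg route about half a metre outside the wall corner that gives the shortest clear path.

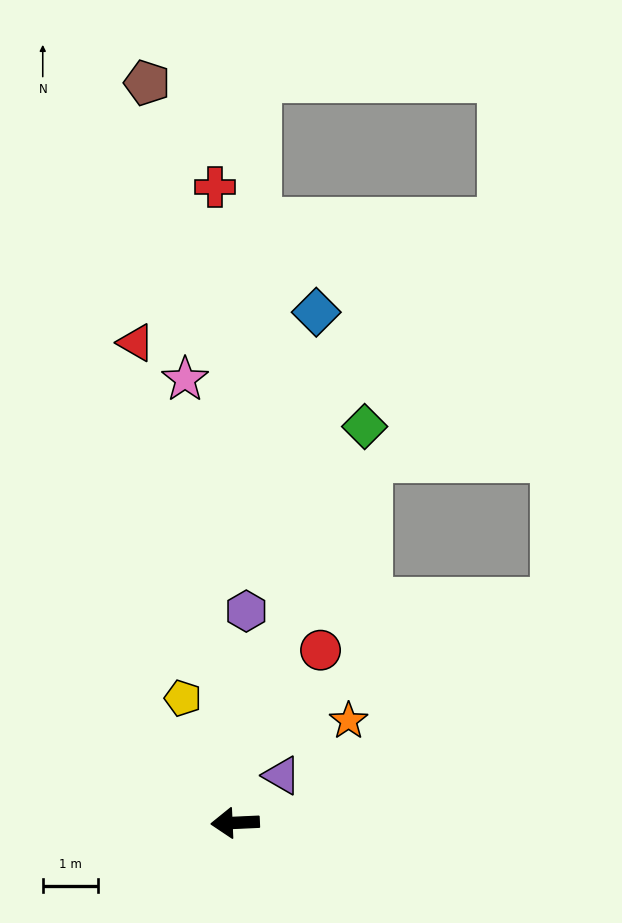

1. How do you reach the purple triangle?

turn right 137°, forward 1.2 m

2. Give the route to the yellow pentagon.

turn right 70°, forward 2.4 m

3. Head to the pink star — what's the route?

turn right 86°, forward 8.1 m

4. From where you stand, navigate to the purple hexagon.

turn right 96°, forward 3.8 m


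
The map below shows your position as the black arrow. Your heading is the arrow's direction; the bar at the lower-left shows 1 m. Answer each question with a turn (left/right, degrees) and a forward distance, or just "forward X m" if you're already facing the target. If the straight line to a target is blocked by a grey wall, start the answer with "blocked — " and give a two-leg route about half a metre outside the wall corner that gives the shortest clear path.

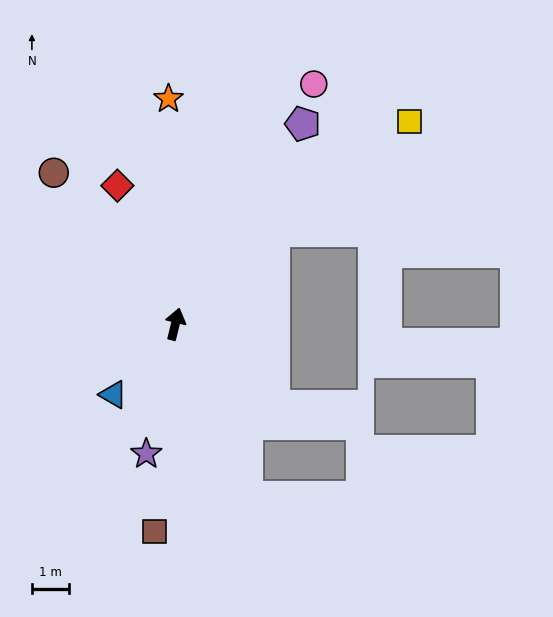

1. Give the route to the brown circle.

turn left 53°, forward 5.2 m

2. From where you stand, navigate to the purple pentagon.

turn right 19°, forward 6.4 m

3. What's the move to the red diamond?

turn left 37°, forward 4.0 m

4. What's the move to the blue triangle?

turn left 152°, forward 2.5 m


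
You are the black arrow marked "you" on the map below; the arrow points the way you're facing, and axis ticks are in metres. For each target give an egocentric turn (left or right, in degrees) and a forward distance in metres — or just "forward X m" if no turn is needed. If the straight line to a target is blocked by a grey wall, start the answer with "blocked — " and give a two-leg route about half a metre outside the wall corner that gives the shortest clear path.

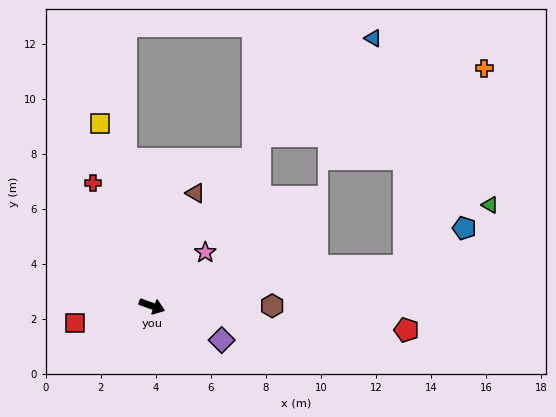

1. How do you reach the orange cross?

blocked — turn left 29°, forward 9.3 m, then turn left 59°, forward 7.8 m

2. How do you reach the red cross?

turn left 136°, forward 5.0 m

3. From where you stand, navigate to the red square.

turn right 148°, forward 2.9 m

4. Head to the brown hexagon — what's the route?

turn left 20°, forward 4.4 m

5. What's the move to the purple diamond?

turn right 6°, forward 2.8 m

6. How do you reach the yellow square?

turn left 126°, forward 6.9 m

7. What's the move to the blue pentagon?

blocked — turn left 29°, forward 9.3 m, then turn left 23°, forward 2.6 m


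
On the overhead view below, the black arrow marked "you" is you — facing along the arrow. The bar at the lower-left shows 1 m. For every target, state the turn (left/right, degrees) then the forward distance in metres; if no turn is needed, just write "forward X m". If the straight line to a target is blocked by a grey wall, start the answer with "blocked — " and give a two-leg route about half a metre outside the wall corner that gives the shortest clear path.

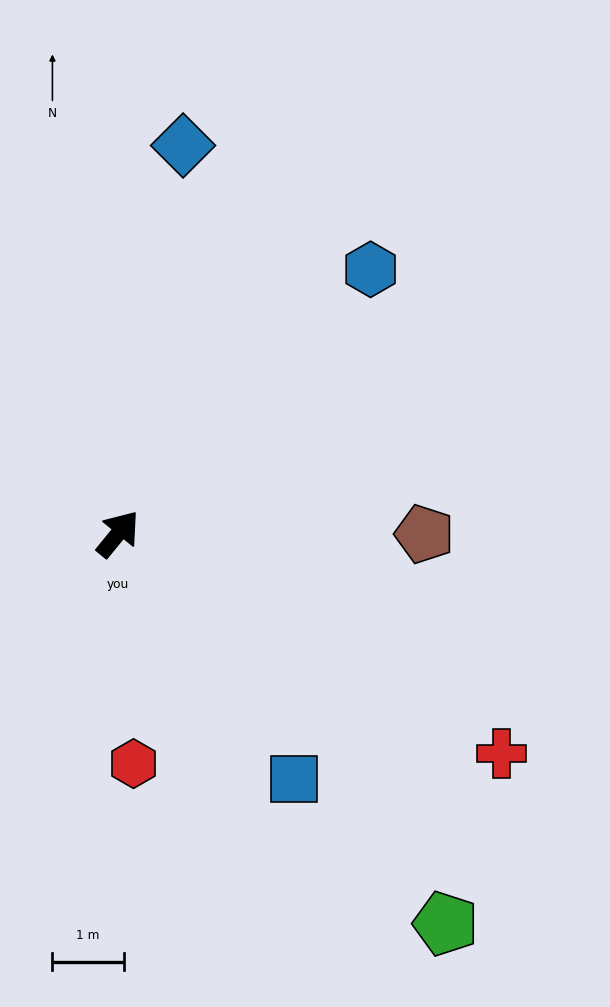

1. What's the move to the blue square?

turn right 105°, forward 4.2 m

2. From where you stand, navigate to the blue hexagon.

turn right 4°, forward 5.1 m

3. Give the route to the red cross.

turn right 81°, forward 6.2 m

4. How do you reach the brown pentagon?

turn right 51°, forward 4.3 m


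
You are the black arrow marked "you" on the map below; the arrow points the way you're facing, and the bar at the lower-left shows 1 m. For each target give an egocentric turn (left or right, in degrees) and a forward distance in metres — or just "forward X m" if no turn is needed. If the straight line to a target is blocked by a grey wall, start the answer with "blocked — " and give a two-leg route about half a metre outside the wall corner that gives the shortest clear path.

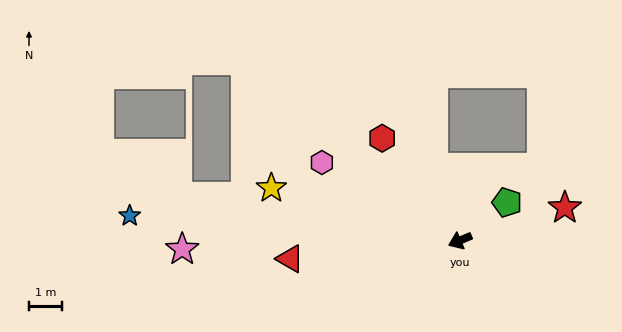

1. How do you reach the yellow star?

turn right 39°, forward 5.9 m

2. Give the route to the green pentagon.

turn right 164°, forward 1.8 m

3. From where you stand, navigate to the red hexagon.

turn right 76°, forward 3.8 m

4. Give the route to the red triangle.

turn right 17°, forward 5.1 m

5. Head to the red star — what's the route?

turn left 174°, forward 3.3 m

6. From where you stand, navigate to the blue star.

turn right 27°, forward 9.9 m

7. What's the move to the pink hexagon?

turn right 52°, forward 4.7 m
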